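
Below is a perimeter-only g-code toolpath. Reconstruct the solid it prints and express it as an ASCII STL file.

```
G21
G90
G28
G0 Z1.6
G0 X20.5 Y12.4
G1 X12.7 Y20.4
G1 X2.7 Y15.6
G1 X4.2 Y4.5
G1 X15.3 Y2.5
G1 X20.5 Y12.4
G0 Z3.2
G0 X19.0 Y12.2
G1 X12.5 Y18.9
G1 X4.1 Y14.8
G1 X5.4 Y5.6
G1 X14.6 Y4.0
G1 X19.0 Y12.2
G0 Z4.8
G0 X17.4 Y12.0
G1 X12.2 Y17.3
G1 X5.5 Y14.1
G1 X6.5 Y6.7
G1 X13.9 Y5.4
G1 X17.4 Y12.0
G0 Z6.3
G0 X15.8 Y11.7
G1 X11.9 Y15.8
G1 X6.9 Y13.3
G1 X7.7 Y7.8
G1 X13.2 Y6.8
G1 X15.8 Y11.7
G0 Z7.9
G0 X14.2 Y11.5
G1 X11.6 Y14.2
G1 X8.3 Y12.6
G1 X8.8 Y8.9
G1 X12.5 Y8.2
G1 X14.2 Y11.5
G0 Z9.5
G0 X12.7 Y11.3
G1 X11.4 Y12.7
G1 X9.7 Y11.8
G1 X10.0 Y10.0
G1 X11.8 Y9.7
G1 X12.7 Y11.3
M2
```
solid part
  facet normal 0.0000 0.0000 -1.0000
    outer loop
      vertex 1.3 16.3 0.0
      vertex 13.0 22.0 0.0
      vertex 22.1 12.6 0.0
    endloop
  endfacet
  facet normal 0.0000 0.0000 -1.0000
    outer loop
      vertex 3.1 3.4 0.0
      vertex 1.3 16.3 0.0
      vertex 22.1 12.6 0.0
    endloop
  endfacet
  facet normal 0.0000 0.0000 -1.0000
    outer loop
      vertex 16.0 1.1 0.0
      vertex 3.1 3.4 0.0
      vertex 22.1 12.6 0.0
    endloop
  endfacet
  facet normal 0.5594 0.5415 0.6275
    outer loop
      vertex 22.1 12.6 0.0
      vertex 13.0 22.0 0.0
      vertex 11.1 11.1 11.1
    endloop
  endfacet
  facet normal -0.3407 0.6993 0.6284
    outer loop
      vertex 13.0 22.0 0.0
      vertex 1.3 16.3 0.0
      vertex 11.1 11.1 11.1
    endloop
  endfacet
  facet normal -0.7697 -0.1074 0.6293
    outer loop
      vertex 1.3 16.3 0.0
      vertex 3.1 3.4 0.0
      vertex 11.1 11.1 11.1
    endloop
  endfacet
  facet normal -0.1364 -0.7652 0.6292
    outer loop
      vertex 3.1 3.4 0.0
      vertex 16.0 1.1 0.0
      vertex 11.1 11.1 11.1
    endloop
  endfacet
  facet normal 0.6858 -0.3637 0.6304
    outer loop
      vertex 16.0 1.1 0.0
      vertex 22.1 12.6 0.0
      vertex 11.1 11.1 11.1
    endloop
  endfacet
endsolid part

The G0 Z moves step by Δz≈1.6 mm. The G1 loops shrink linearly with z, so the solid tapers from its base footprint up to z≈11.1. Closing with a flat bottom cap and the tapered top and triangulating gives 8 facets — a regular 5-sided pyramid, base circumscribed radius ≈ 11.1 mm, apex at z ≈ 11.1 mm.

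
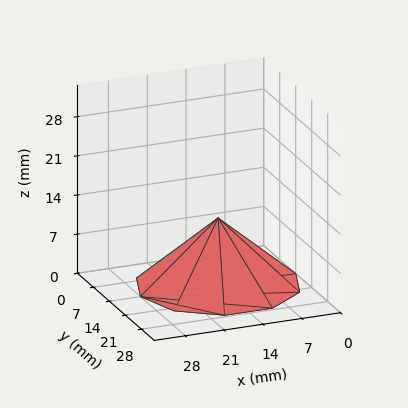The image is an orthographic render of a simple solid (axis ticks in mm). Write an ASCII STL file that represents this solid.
Reading the render: the shape is a regular 10-sided pyramid, base circumscribed radius ≈ 14 mm, apex at z ≈ 12 mm (dimensions read to the nearest mm from the axis ticks). For the STL, each face is triangulated and given an outward normal.

solid part
  facet normal 0.0000 0.0000 -1.0000
    outer loop
      vertex 18.326 27.315 0.000
      vertex 25.326 22.229 0.000
      vertex 28.000 14.000 0.000
    endloop
  endfacet
  facet normal 0.0000 0.0000 -1.0000
    outer loop
      vertex 9.674 27.315 0.000
      vertex 18.326 27.315 0.000
      vertex 28.000 14.000 0.000
    endloop
  endfacet
  facet normal 0.0000 0.0000 -1.0000
    outer loop
      vertex 2.674 22.229 0.000
      vertex 9.674 27.315 0.000
      vertex 28.000 14.000 0.000
    endloop
  endfacet
  facet normal 0.0000 0.0000 -1.0000
    outer loop
      vertex 0.000 14.000 0.000
      vertex 2.674 22.229 0.000
      vertex 28.000 14.000 0.000
    endloop
  endfacet
  facet normal 0.0000 0.0000 -1.0000
    outer loop
      vertex 2.674 5.771 0.000
      vertex 0.000 14.000 0.000
      vertex 28.000 14.000 0.000
    endloop
  endfacet
  facet normal 0.0000 0.0000 -1.0000
    outer loop
      vertex 9.674 0.685 0.000
      vertex 2.674 5.771 0.000
      vertex 28.000 14.000 0.000
    endloop
  endfacet
  facet normal 0.0000 0.0000 -1.0000
    outer loop
      vertex 18.326 0.685 0.000
      vertex 9.674 0.685 0.000
      vertex 28.000 14.000 0.000
    endloop
  endfacet
  facet normal 0.0000 0.0000 -1.0000
    outer loop
      vertex 25.326 5.771 0.000
      vertex 18.326 0.685 0.000
      vertex 28.000 14.000 0.000
    endloop
  endfacet
  facet normal 0.6367 0.2069 0.7428
    outer loop
      vertex 28.000 14.000 0.000
      vertex 25.326 22.229 0.000
      vertex 14.000 14.000 12.000
    endloop
  endfacet
  facet normal 0.3935 0.5416 0.7428
    outer loop
      vertex 25.326 22.229 0.000
      vertex 18.326 27.315 0.000
      vertex 14.000 14.000 12.000
    endloop
  endfacet
  facet normal 0.0000 0.6695 0.7428
    outer loop
      vertex 18.326 27.315 0.000
      vertex 9.674 27.315 0.000
      vertex 14.000 14.000 12.000
    endloop
  endfacet
  facet normal -0.3935 0.5416 0.7428
    outer loop
      vertex 9.674 27.315 0.000
      vertex 2.674 22.229 0.000
      vertex 14.000 14.000 12.000
    endloop
  endfacet
  facet normal -0.6367 0.2069 0.7428
    outer loop
      vertex 2.674 22.229 0.000
      vertex 0.000 14.000 0.000
      vertex 14.000 14.000 12.000
    endloop
  endfacet
  facet normal -0.6367 -0.2069 0.7428
    outer loop
      vertex 0.000 14.000 0.000
      vertex 2.674 5.771 0.000
      vertex 14.000 14.000 12.000
    endloop
  endfacet
  facet normal -0.3935 -0.5416 0.7428
    outer loop
      vertex 2.674 5.771 0.000
      vertex 9.674 0.685 0.000
      vertex 14.000 14.000 12.000
    endloop
  endfacet
  facet normal 0.0000 -0.6695 0.7428
    outer loop
      vertex 9.674 0.685 0.000
      vertex 18.326 0.685 0.000
      vertex 14.000 14.000 12.000
    endloop
  endfacet
  facet normal 0.3935 -0.5416 0.7428
    outer loop
      vertex 18.326 0.685 0.000
      vertex 25.326 5.771 0.000
      vertex 14.000 14.000 12.000
    endloop
  endfacet
  facet normal 0.6367 -0.2069 0.7428
    outer loop
      vertex 25.326 5.771 0.000
      vertex 28.000 14.000 0.000
      vertex 14.000 14.000 12.000
    endloop
  endfacet
endsolid part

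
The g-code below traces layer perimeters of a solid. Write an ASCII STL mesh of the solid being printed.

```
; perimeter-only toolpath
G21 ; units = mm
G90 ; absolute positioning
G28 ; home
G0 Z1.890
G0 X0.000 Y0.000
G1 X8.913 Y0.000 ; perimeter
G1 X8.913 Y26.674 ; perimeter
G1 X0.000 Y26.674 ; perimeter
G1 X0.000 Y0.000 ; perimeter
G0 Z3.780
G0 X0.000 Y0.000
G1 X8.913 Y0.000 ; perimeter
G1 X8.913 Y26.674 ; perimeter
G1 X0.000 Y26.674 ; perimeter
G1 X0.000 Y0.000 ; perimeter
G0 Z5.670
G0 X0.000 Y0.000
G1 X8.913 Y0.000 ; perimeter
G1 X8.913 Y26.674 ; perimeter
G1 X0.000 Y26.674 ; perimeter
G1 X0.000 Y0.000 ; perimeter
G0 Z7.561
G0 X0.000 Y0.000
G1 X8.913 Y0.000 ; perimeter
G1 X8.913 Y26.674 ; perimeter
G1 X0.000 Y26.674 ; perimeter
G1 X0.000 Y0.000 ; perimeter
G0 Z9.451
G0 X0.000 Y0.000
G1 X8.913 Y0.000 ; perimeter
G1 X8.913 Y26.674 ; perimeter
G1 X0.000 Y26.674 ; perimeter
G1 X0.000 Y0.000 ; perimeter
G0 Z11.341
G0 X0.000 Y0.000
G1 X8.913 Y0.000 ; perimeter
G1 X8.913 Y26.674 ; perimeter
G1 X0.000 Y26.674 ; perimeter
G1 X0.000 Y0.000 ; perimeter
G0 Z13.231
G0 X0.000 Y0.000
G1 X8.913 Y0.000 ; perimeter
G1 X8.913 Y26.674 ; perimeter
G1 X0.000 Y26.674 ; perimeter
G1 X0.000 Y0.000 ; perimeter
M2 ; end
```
solid part
  facet normal 0.0000 0.0000 -1.0000
    outer loop
      vertex 8.913 26.674 0.000
      vertex 8.913 0.000 0.000
      vertex 0.000 0.000 0.000
    endloop
  endfacet
  facet normal 0.0000 0.0000 -1.0000
    outer loop
      vertex 0.000 26.674 0.000
      vertex 8.913 26.674 0.000
      vertex 0.000 0.000 0.000
    endloop
  endfacet
  facet normal 0.0000 0.0000 1.0000
    outer loop
      vertex 0.000 0.000 13.231
      vertex 8.913 0.000 13.231
      vertex 8.913 26.674 13.231
    endloop
  endfacet
  facet normal 0.0000 0.0000 1.0000
    outer loop
      vertex 0.000 0.000 13.231
      vertex 8.913 26.674 13.231
      vertex 0.000 26.674 13.231
    endloop
  endfacet
  facet normal 0.0000 -1.0000 0.0000
    outer loop
      vertex 0.000 0.000 0.000
      vertex 8.913 0.000 0.000
      vertex 8.913 0.000 13.231
    endloop
  endfacet
  facet normal 0.0000 -1.0000 0.0000
    outer loop
      vertex 0.000 0.000 0.000
      vertex 8.913 0.000 13.231
      vertex 0.000 0.000 13.231
    endloop
  endfacet
  facet normal 0.0000 1.0000 0.0000
    outer loop
      vertex 8.913 26.674 13.231
      vertex 8.913 26.674 0.000
      vertex 0.000 26.674 0.000
    endloop
  endfacet
  facet normal 0.0000 1.0000 0.0000
    outer loop
      vertex 0.000 26.674 13.231
      vertex 8.913 26.674 13.231
      vertex 0.000 26.674 0.000
    endloop
  endfacet
  facet normal -1.0000 0.0000 0.0000
    outer loop
      vertex 0.000 26.674 13.231
      vertex 0.000 26.674 0.000
      vertex 0.000 0.000 0.000
    endloop
  endfacet
  facet normal -1.0000 0.0000 0.0000
    outer loop
      vertex 0.000 0.000 13.231
      vertex 0.000 26.674 13.231
      vertex 0.000 0.000 0.000
    endloop
  endfacet
  facet normal 1.0000 0.0000 0.0000
    outer loop
      vertex 8.913 0.000 0.000
      vertex 8.913 26.674 0.000
      vertex 8.913 26.674 13.231
    endloop
  endfacet
  facet normal 1.0000 0.0000 0.0000
    outer loop
      vertex 8.913 0.000 0.000
      vertex 8.913 26.674 13.231
      vertex 8.913 0.000 13.231
    endloop
  endfacet
endsolid part

The G0 Z moves step by Δz≈1.890 mm. Every layer's G1 loop is the same polygon, so the solid is a straight extrusion of it from z=0 to z≈13.2. Closing with flat bottom and top caps and triangulating gives 12 facets — a rectangular box, roughly 8.91 × 26.7 mm footprint and 13.2 mm tall.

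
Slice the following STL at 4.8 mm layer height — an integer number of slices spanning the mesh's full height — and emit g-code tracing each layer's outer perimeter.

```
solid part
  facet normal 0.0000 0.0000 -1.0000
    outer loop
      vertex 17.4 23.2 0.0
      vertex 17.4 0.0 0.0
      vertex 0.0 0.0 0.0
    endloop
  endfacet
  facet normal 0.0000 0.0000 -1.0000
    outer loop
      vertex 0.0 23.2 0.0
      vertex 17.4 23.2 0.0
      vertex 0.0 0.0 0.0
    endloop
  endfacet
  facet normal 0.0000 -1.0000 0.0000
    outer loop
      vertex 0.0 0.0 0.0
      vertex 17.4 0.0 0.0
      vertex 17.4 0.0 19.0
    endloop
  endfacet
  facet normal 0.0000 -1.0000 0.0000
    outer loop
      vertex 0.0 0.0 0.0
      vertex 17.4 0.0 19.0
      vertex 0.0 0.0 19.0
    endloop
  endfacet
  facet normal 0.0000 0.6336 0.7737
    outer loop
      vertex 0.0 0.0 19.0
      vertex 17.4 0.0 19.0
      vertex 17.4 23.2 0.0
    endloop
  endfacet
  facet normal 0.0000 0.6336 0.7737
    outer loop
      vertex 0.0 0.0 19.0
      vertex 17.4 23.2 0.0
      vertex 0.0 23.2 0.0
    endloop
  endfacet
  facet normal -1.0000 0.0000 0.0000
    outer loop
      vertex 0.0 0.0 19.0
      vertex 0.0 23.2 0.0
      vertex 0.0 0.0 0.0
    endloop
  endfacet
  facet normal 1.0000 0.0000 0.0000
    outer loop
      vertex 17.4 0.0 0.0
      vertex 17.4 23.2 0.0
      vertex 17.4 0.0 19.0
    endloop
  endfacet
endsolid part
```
; perimeter-only toolpath
G21 ; units = mm
G90 ; absolute positioning
G28 ; home
; layer 1
G0 Z4.8
G0 X0.0 Y0.0
G1 X17.4 Y0.0
G1 X17.4 Y17.4
G1 X0.0 Y17.4
G1 X0.0 Y0.0
; layer 2
G0 Z9.5
G0 X0.0 Y0.0
G1 X17.4 Y0.0
G1 X17.4 Y11.6
G1 X0.0 Y11.6
G1 X0.0 Y0.0
; layer 3
G0 Z14.2
G0 X0.0 Y0.0
G1 X17.4 Y0.0
G1 X17.4 Y5.8
G1 X0.0 Y5.8
G1 X0.0 Y0.0
M2 ; end

The solid is a wedge (ramp): 17.4 × 23.2 mm base, rising to 19 mm along the y=0 edge and sloping linearly to z=0 at y=23.2. Slicing at Δz = 4.8 mm — 4 equal slices spanning the solid's height, so layer i sits at z = i·h/4 — gives 3 non-empty perimeters. Each is a 4-segment closed polygon; G0 lifts to the layer z and rapids to the start vertex, then G1 traces the edges. The cross-section shrinks linearly with z (the slice at the apex is degenerate and omitted).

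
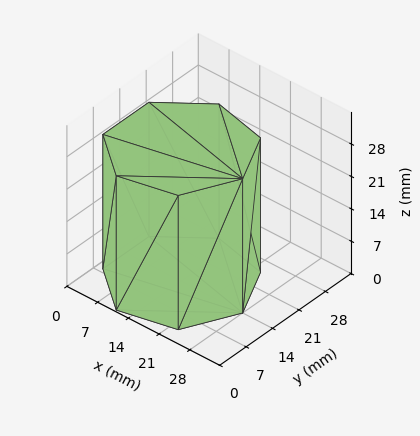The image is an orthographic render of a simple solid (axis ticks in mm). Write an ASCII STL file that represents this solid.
Reading the render: the shape is a regular 7-sided prism (a cylinder approximated with 7 flat sides), circumscribed radius ≈ 14 mm, height ≈ 29 mm (dimensions read to the nearest mm from the axis ticks). For the STL, each face is triangulated and given an outward normal.

solid part
  facet normal 0.0000 0.0000 -1.0000
    outer loop
      vertex 10.9 27.6 0.0
      vertex 22.7 24.9 0.0
      vertex 28.0 14.0 0.0
    endloop
  endfacet
  facet normal 0.0000 0.0000 -1.0000
    outer loop
      vertex 1.4 20.1 0.0
      vertex 10.9 27.6 0.0
      vertex 28.0 14.0 0.0
    endloop
  endfacet
  facet normal 0.0000 0.0000 -1.0000
    outer loop
      vertex 1.4 7.9 0.0
      vertex 1.4 20.1 0.0
      vertex 28.0 14.0 0.0
    endloop
  endfacet
  facet normal 0.0000 0.0000 -1.0000
    outer loop
      vertex 10.9 0.4 0.0
      vertex 1.4 7.9 0.0
      vertex 28.0 14.0 0.0
    endloop
  endfacet
  facet normal 0.0000 0.0000 -1.0000
    outer loop
      vertex 22.7 3.1 0.0
      vertex 10.9 0.4 0.0
      vertex 28.0 14.0 0.0
    endloop
  endfacet
  facet normal 0.0000 0.0000 1.0000
    outer loop
      vertex 28.0 14.0 29.0
      vertex 22.7 24.9 29.0
      vertex 10.9 27.6 29.0
    endloop
  endfacet
  facet normal 0.0000 0.0000 1.0000
    outer loop
      vertex 28.0 14.0 29.0
      vertex 10.9 27.6 29.0
      vertex 1.4 20.1 29.0
    endloop
  endfacet
  facet normal 0.0000 0.0000 1.0000
    outer loop
      vertex 28.0 14.0 29.0
      vertex 1.4 20.1 29.0
      vertex 1.4 7.9 29.0
    endloop
  endfacet
  facet normal 0.0000 0.0000 1.0000
    outer loop
      vertex 28.0 14.0 29.0
      vertex 1.4 7.9 29.0
      vertex 10.9 0.4 29.0
    endloop
  endfacet
  facet normal 0.0000 0.0000 1.0000
    outer loop
      vertex 28.0 14.0 29.0
      vertex 10.9 0.4 29.0
      vertex 22.7 3.1 29.0
    endloop
  endfacet
  facet normal 0.8993 0.4373 0.0000
    outer loop
      vertex 28.0 14.0 0.0
      vertex 22.7 24.9 0.0
      vertex 22.7 24.9 29.0
    endloop
  endfacet
  facet normal 0.8993 0.4373 0.0000
    outer loop
      vertex 28.0 14.0 0.0
      vertex 22.7 24.9 29.0
      vertex 28.0 14.0 29.0
    endloop
  endfacet
  facet normal 0.2230 0.9748 0.0000
    outer loop
      vertex 22.7 24.9 0.0
      vertex 10.9 27.6 0.0
      vertex 10.9 27.6 29.0
    endloop
  endfacet
  facet normal 0.2230 0.9748 0.0000
    outer loop
      vertex 22.7 24.9 0.0
      vertex 10.9 27.6 29.0
      vertex 22.7 24.9 29.0
    endloop
  endfacet
  facet normal -0.6196 0.7849 0.0000
    outer loop
      vertex 10.9 27.6 0.0
      vertex 1.4 20.1 0.0
      vertex 1.4 20.1 29.0
    endloop
  endfacet
  facet normal -0.6196 0.7849 0.0000
    outer loop
      vertex 10.9 27.6 0.0
      vertex 1.4 20.1 29.0
      vertex 10.9 27.6 29.0
    endloop
  endfacet
  facet normal -1.0000 0.0000 0.0000
    outer loop
      vertex 1.4 20.1 0.0
      vertex 1.4 7.9 0.0
      vertex 1.4 7.9 29.0
    endloop
  endfacet
  facet normal -1.0000 0.0000 0.0000
    outer loop
      vertex 1.4 20.1 0.0
      vertex 1.4 7.9 29.0
      vertex 1.4 20.1 29.0
    endloop
  endfacet
  facet normal -0.6196 -0.7849 0.0000
    outer loop
      vertex 1.4 7.9 0.0
      vertex 10.9 0.4 0.0
      vertex 10.9 0.4 29.0
    endloop
  endfacet
  facet normal -0.6196 -0.7849 0.0000
    outer loop
      vertex 1.4 7.9 0.0
      vertex 10.9 0.4 29.0
      vertex 1.4 7.9 29.0
    endloop
  endfacet
  facet normal 0.2230 -0.9748 0.0000
    outer loop
      vertex 10.9 0.4 0.0
      vertex 22.7 3.1 0.0
      vertex 22.7 3.1 29.0
    endloop
  endfacet
  facet normal 0.2230 -0.9748 0.0000
    outer loop
      vertex 10.9 0.4 0.0
      vertex 22.7 3.1 29.0
      vertex 10.9 0.4 29.0
    endloop
  endfacet
  facet normal 0.8993 -0.4373 0.0000
    outer loop
      vertex 22.7 3.1 0.0
      vertex 28.0 14.0 0.0
      vertex 28.0 14.0 29.0
    endloop
  endfacet
  facet normal 0.8993 -0.4373 0.0000
    outer loop
      vertex 22.7 3.1 0.0
      vertex 28.0 14.0 29.0
      vertex 22.7 3.1 29.0
    endloop
  endfacet
endsolid part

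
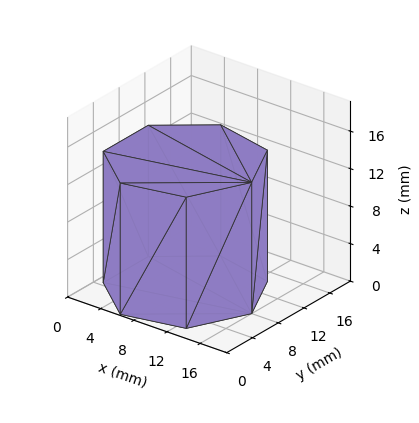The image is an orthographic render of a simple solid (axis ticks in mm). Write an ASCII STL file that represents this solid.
Reading the render: the shape is a regular 7-sided prism (a cylinder approximated with 7 flat sides), circumscribed radius ≈ 8 mm, height ≈ 14 mm (dimensions read to the nearest mm from the axis ticks). For the STL, each face is triangulated and given an outward normal.

solid part
  facet normal 0.0000 0.0000 -1.0000
    outer loop
      vertex 6.2 15.8 0.0
      vertex 13.0 14.3 0.0
      vertex 16.0 8.0 0.0
    endloop
  endfacet
  facet normal 0.0000 0.0000 -1.0000
    outer loop
      vertex 0.8 11.5 0.0
      vertex 6.2 15.8 0.0
      vertex 16.0 8.0 0.0
    endloop
  endfacet
  facet normal 0.0000 0.0000 -1.0000
    outer loop
      vertex 0.8 4.5 0.0
      vertex 0.8 11.5 0.0
      vertex 16.0 8.0 0.0
    endloop
  endfacet
  facet normal 0.0000 0.0000 -1.0000
    outer loop
      vertex 6.2 0.2 0.0
      vertex 0.8 4.5 0.0
      vertex 16.0 8.0 0.0
    endloop
  endfacet
  facet normal 0.0000 0.0000 -1.0000
    outer loop
      vertex 13.0 1.7 0.0
      vertex 6.2 0.2 0.0
      vertex 16.0 8.0 0.0
    endloop
  endfacet
  facet normal 0.0000 0.0000 1.0000
    outer loop
      vertex 16.0 8.0 14.0
      vertex 13.0 14.3 14.0
      vertex 6.2 15.8 14.0
    endloop
  endfacet
  facet normal 0.0000 0.0000 1.0000
    outer loop
      vertex 16.0 8.0 14.0
      vertex 6.2 15.8 14.0
      vertex 0.8 11.5 14.0
    endloop
  endfacet
  facet normal 0.0000 0.0000 1.0000
    outer loop
      vertex 16.0 8.0 14.0
      vertex 0.8 11.5 14.0
      vertex 0.8 4.5 14.0
    endloop
  endfacet
  facet normal 0.0000 0.0000 1.0000
    outer loop
      vertex 16.0 8.0 14.0
      vertex 0.8 4.5 14.0
      vertex 6.2 0.2 14.0
    endloop
  endfacet
  facet normal 0.0000 0.0000 1.0000
    outer loop
      vertex 16.0 8.0 14.0
      vertex 6.2 0.2 14.0
      vertex 13.0 1.7 14.0
    endloop
  endfacet
  facet normal 0.9029 0.4299 0.0000
    outer loop
      vertex 16.0 8.0 0.0
      vertex 13.0 14.3 0.0
      vertex 13.0 14.3 14.0
    endloop
  endfacet
  facet normal 0.9029 0.4299 0.0000
    outer loop
      vertex 16.0 8.0 0.0
      vertex 13.0 14.3 14.0
      vertex 16.0 8.0 14.0
    endloop
  endfacet
  facet normal 0.2154 0.9765 0.0000
    outer loop
      vertex 13.0 14.3 0.0
      vertex 6.2 15.8 0.0
      vertex 6.2 15.8 14.0
    endloop
  endfacet
  facet normal 0.2154 0.9765 0.0000
    outer loop
      vertex 13.0 14.3 0.0
      vertex 6.2 15.8 14.0
      vertex 13.0 14.3 14.0
    endloop
  endfacet
  facet normal -0.6229 0.7823 0.0000
    outer loop
      vertex 6.2 15.8 0.0
      vertex 0.8 11.5 0.0
      vertex 0.8 11.5 14.0
    endloop
  endfacet
  facet normal -0.6229 0.7823 0.0000
    outer loop
      vertex 6.2 15.8 0.0
      vertex 0.8 11.5 14.0
      vertex 6.2 15.8 14.0
    endloop
  endfacet
  facet normal -1.0000 0.0000 0.0000
    outer loop
      vertex 0.8 11.5 0.0
      vertex 0.8 4.5 0.0
      vertex 0.8 4.5 14.0
    endloop
  endfacet
  facet normal -1.0000 0.0000 0.0000
    outer loop
      vertex 0.8 11.5 0.0
      vertex 0.8 4.5 14.0
      vertex 0.8 11.5 14.0
    endloop
  endfacet
  facet normal -0.6229 -0.7823 0.0000
    outer loop
      vertex 0.8 4.5 0.0
      vertex 6.2 0.2 0.0
      vertex 6.2 0.2 14.0
    endloop
  endfacet
  facet normal -0.6229 -0.7823 0.0000
    outer loop
      vertex 0.8 4.5 0.0
      vertex 6.2 0.2 14.0
      vertex 0.8 4.5 14.0
    endloop
  endfacet
  facet normal 0.2154 -0.9765 0.0000
    outer loop
      vertex 6.2 0.2 0.0
      vertex 13.0 1.7 0.0
      vertex 13.0 1.7 14.0
    endloop
  endfacet
  facet normal 0.2154 -0.9765 0.0000
    outer loop
      vertex 6.2 0.2 0.0
      vertex 13.0 1.7 14.0
      vertex 6.2 0.2 14.0
    endloop
  endfacet
  facet normal 0.9029 -0.4299 0.0000
    outer loop
      vertex 13.0 1.7 0.0
      vertex 16.0 8.0 0.0
      vertex 16.0 8.0 14.0
    endloop
  endfacet
  facet normal 0.9029 -0.4299 0.0000
    outer loop
      vertex 13.0 1.7 0.0
      vertex 16.0 8.0 14.0
      vertex 13.0 1.7 14.0
    endloop
  endfacet
endsolid part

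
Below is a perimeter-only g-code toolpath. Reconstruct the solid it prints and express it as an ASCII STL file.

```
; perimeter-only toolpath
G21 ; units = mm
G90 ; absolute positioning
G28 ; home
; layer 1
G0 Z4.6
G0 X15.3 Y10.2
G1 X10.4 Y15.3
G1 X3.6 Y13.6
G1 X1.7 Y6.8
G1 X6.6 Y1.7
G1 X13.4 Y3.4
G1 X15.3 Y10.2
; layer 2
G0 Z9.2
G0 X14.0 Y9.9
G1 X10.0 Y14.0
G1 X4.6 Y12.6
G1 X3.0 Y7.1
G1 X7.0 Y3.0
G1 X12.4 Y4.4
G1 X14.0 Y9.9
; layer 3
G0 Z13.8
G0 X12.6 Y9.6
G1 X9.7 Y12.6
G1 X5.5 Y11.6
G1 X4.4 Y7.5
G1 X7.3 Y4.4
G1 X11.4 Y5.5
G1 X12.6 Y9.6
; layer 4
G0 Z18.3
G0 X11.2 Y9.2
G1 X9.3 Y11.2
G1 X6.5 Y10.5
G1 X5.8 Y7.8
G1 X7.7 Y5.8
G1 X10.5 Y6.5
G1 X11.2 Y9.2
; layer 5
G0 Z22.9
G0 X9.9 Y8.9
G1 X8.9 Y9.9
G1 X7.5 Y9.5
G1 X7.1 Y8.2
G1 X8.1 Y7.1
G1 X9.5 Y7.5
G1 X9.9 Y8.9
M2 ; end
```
solid part
  facet normal 0.0000 0.0000 -1.0000
    outer loop
      vertex 2.6 14.6 0.0
      vertex 10.8 16.7 0.0
      vertex 16.7 10.6 0.0
    endloop
  endfacet
  facet normal 0.0000 0.0000 -1.0000
    outer loop
      vertex 0.3 6.4 0.0
      vertex 2.6 14.6 0.0
      vertex 16.7 10.6 0.0
    endloop
  endfacet
  facet normal 0.0000 0.0000 -1.0000
    outer loop
      vertex 6.2 0.3 0.0
      vertex 0.3 6.4 0.0
      vertex 16.7 10.6 0.0
    endloop
  endfacet
  facet normal 0.0000 0.0000 -1.0000
    outer loop
      vertex 14.4 2.4 0.0
      vertex 6.2 0.3 0.0
      vertex 16.7 10.6 0.0
    endloop
  endfacet
  facet normal 0.6944 0.6716 0.2583
    outer loop
      vertex 16.7 10.6 0.0
      vertex 10.8 16.7 0.0
      vertex 8.5 8.5 27.5
    endloop
  endfacet
  facet normal -0.2396 0.9357 0.2590
    outer loop
      vertex 10.8 16.7 0.0
      vertex 2.6 14.6 0.0
      vertex 8.5 8.5 27.5
    endloop
  endfacet
  facet normal -0.9304 0.2610 0.2575
    outer loop
      vertex 2.6 14.6 0.0
      vertex 0.3 6.4 0.0
      vertex 8.5 8.5 27.5
    endloop
  endfacet
  facet normal -0.6944 -0.6716 0.2583
    outer loop
      vertex 0.3 6.4 0.0
      vertex 6.2 0.3 0.0
      vertex 8.5 8.5 27.5
    endloop
  endfacet
  facet normal 0.2396 -0.9357 0.2590
    outer loop
      vertex 6.2 0.3 0.0
      vertex 14.4 2.4 0.0
      vertex 8.5 8.5 27.5
    endloop
  endfacet
  facet normal 0.9304 -0.2610 0.2575
    outer loop
      vertex 14.4 2.4 0.0
      vertex 16.7 10.6 0.0
      vertex 8.5 8.5 27.5
    endloop
  endfacet
endsolid part

The G0 Z moves step by Δz≈4.6 mm. The G1 loops shrink linearly with z, so the solid tapers from its base footprint up to z≈27.5. Closing with a flat bottom cap and the tapered top and triangulating gives 10 facets — a regular 6-sided pyramid, base circumscribed radius ≈ 8.5 mm, apex at z ≈ 27.5 mm.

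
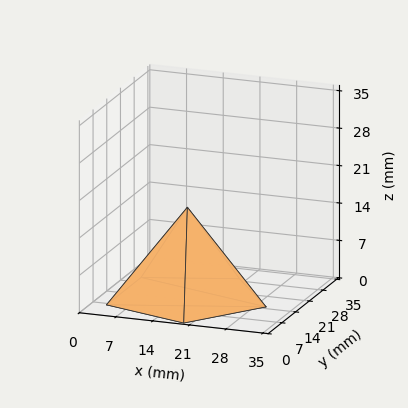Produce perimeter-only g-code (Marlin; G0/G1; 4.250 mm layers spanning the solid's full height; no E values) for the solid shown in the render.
Reading the render: the shape is a regular 5-sided pyramid, base circumscribed radius ≈ 15 mm, apex at z ≈ 17 mm (dimensions read to the nearest mm from the axis ticks). For the g-code, the solid's height is divided into equal slices at the stated Δz and each level perimeter traced with G1 moves after a G0 lift.

; perimeter-only toolpath
G21 ; units = mm
G90 ; absolute positioning
G28 ; home
; layer 1
G0 Z4.250
G0 X26.250 Y15.000
G1 X18.476 Y25.700
G1 X5.899 Y21.613
G1 X5.899 Y8.387
G1 X18.476 Y4.300
G1 X26.250 Y15.000
; layer 2
G0 Z8.500
G0 X22.500 Y15.000
G1 X17.318 Y22.133
G1 X8.933 Y19.409
G1 X8.933 Y10.591
G1 X17.318 Y7.867
G1 X22.500 Y15.000
; layer 3
G0 Z12.750
G0 X18.750 Y15.000
G1 X16.159 Y18.566
G1 X11.966 Y17.204
G1 X11.966 Y12.796
G1 X16.159 Y11.434
G1 X18.750 Y15.000
M2 ; end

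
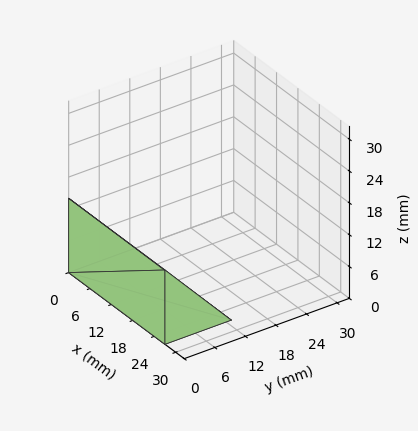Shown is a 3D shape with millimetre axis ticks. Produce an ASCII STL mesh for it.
Reading the render: the shape is a wedge (ramp): 27 × 13 mm base, rising to 14 mm along the y=0 edge and sloping linearly to z=0 at y=13 (dimensions read to the nearest mm from the axis ticks). For the STL, each face is triangulated and given an outward normal.

solid part
  facet normal 0.0000 0.0000 -1.0000
    outer loop
      vertex 27.0 13.0 0.0
      vertex 27.0 0.0 0.0
      vertex 0.0 0.0 0.0
    endloop
  endfacet
  facet normal 0.0000 0.0000 -1.0000
    outer loop
      vertex 0.0 13.0 0.0
      vertex 27.0 13.0 0.0
      vertex 0.0 0.0 0.0
    endloop
  endfacet
  facet normal 0.0000 -1.0000 0.0000
    outer loop
      vertex 0.0 0.0 0.0
      vertex 27.0 0.0 0.0
      vertex 27.0 0.0 14.0
    endloop
  endfacet
  facet normal 0.0000 -1.0000 0.0000
    outer loop
      vertex 0.0 0.0 0.0
      vertex 27.0 0.0 14.0
      vertex 0.0 0.0 14.0
    endloop
  endfacet
  facet normal 0.0000 0.7328 0.6805
    outer loop
      vertex 0.0 0.0 14.0
      vertex 27.0 0.0 14.0
      vertex 27.0 13.0 0.0
    endloop
  endfacet
  facet normal 0.0000 0.7328 0.6805
    outer loop
      vertex 0.0 0.0 14.0
      vertex 27.0 13.0 0.0
      vertex 0.0 13.0 0.0
    endloop
  endfacet
  facet normal -1.0000 0.0000 0.0000
    outer loop
      vertex 0.0 0.0 14.0
      vertex 0.0 13.0 0.0
      vertex 0.0 0.0 0.0
    endloop
  endfacet
  facet normal 1.0000 0.0000 0.0000
    outer loop
      vertex 27.0 0.0 0.0
      vertex 27.0 13.0 0.0
      vertex 27.0 0.0 14.0
    endloop
  endfacet
endsolid part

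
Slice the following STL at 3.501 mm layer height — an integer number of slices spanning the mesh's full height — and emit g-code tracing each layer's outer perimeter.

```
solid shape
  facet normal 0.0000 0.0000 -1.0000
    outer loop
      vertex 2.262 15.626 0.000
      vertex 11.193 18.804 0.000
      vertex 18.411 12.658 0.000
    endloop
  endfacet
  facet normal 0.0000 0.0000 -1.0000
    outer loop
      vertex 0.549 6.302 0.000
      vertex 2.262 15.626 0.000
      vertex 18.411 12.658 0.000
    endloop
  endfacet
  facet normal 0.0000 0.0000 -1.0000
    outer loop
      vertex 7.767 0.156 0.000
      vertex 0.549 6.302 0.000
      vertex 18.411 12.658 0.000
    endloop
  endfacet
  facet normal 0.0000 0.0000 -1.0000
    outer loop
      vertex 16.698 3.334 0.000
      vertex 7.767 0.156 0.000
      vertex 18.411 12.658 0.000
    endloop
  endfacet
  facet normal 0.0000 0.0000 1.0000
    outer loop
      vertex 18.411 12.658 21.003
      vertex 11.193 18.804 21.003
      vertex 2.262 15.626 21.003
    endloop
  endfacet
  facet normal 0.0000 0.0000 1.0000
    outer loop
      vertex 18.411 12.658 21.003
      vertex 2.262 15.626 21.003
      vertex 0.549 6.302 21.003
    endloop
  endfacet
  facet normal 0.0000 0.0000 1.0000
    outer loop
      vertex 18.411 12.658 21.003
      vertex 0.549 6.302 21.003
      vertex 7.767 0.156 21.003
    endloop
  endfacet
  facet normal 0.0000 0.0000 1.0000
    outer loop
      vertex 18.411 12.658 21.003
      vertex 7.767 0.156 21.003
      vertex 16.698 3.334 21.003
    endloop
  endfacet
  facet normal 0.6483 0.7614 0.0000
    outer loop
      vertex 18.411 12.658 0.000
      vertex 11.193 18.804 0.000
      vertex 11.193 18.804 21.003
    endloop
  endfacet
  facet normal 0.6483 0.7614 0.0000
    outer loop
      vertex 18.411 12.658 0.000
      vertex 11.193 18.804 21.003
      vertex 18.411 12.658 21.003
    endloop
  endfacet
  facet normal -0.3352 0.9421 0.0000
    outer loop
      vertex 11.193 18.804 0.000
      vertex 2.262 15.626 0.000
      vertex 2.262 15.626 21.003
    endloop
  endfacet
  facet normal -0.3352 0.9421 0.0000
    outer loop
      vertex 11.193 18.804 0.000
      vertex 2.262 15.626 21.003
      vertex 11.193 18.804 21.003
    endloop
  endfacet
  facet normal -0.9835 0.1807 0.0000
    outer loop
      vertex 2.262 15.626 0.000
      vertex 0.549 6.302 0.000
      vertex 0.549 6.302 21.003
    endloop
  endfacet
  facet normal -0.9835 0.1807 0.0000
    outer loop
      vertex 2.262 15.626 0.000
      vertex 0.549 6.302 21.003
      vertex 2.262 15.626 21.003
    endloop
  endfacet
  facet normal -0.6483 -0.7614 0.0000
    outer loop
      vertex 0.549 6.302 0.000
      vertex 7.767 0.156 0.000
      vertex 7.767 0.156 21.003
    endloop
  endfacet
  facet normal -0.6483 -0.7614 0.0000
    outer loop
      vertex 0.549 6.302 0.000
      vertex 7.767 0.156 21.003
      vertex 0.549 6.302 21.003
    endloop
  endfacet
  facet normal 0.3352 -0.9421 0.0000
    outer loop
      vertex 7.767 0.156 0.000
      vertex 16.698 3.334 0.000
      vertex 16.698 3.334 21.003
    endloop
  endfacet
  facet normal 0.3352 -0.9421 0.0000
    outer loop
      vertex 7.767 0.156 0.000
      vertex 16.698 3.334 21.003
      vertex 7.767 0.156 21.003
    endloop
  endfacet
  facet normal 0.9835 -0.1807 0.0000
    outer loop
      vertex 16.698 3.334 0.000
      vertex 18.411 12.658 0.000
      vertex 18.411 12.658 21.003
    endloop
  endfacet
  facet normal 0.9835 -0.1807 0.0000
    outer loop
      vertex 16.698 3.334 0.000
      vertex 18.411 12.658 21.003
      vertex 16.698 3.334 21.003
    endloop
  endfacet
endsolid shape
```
; perimeter-only toolpath
G21 ; units = mm
G90 ; absolute positioning
G28 ; home
; layer 1
G0 Z3.501
G0 X18.411 Y12.658
G1 X11.193 Y18.804
G1 X2.262 Y15.626
G1 X0.549 Y6.302
G1 X7.767 Y0.156
G1 X16.698 Y3.334
G1 X18.411 Y12.658
; layer 2
G0 Z7.001
G0 X18.411 Y12.658
G1 X11.193 Y18.804
G1 X2.262 Y15.626
G1 X0.549 Y6.302
G1 X7.767 Y0.156
G1 X16.698 Y3.334
G1 X18.411 Y12.658
; layer 3
G0 Z10.502
G0 X18.411 Y12.658
G1 X11.193 Y18.804
G1 X2.262 Y15.626
G1 X0.549 Y6.302
G1 X7.767 Y0.156
G1 X16.698 Y3.334
G1 X18.411 Y12.658
; layer 4
G0 Z14.002
G0 X18.411 Y12.658
G1 X11.193 Y18.804
G1 X2.262 Y15.626
G1 X0.549 Y6.302
G1 X7.767 Y0.156
G1 X16.698 Y3.334
G1 X18.411 Y12.658
; layer 5
G0 Z17.503
G0 X18.411 Y12.658
G1 X11.193 Y18.804
G1 X2.262 Y15.626
G1 X0.549 Y6.302
G1 X7.767 Y0.156
G1 X16.698 Y3.334
G1 X18.411 Y12.658
; layer 6
G0 Z21.003
G0 X18.411 Y12.658
G1 X11.193 Y18.804
G1 X2.262 Y15.626
G1 X0.549 Y6.302
G1 X7.767 Y0.156
G1 X16.698 Y3.334
G1 X18.411 Y12.658
M2 ; end

The solid is a regular 6-sided prism (a cylinder approximated with 6 flat sides), circumscribed radius ≈ 9.48 mm, height ≈ 21 mm. Slicing at Δz = 3.501 mm — 6 equal slices spanning the solid's height, so layer i sits at z = i·h/6 — gives 6 non-empty perimeters. Each is a 6-segment closed polygon; G0 lifts to the layer z and rapids to the start vertex, then G1 traces the edges.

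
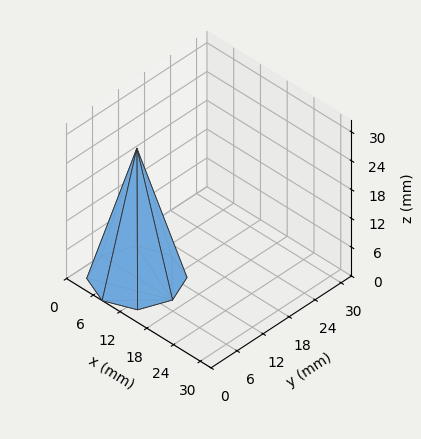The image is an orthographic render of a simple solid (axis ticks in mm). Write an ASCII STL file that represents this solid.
Reading the render: the shape is a regular 8-sided pyramid, base circumscribed radius ≈ 8 mm, apex at z ≈ 27 mm (dimensions read to the nearest mm from the axis ticks). For the STL, each face is triangulated and given an outward normal.

solid part
  facet normal 0.0000 0.0000 -1.0000
    outer loop
      vertex 8.0 16.0 0.0
      vertex 13.7 13.7 0.0
      vertex 16.0 8.0 0.0
    endloop
  endfacet
  facet normal 0.0000 0.0000 -1.0000
    outer loop
      vertex 2.3 13.7 0.0
      vertex 8.0 16.0 0.0
      vertex 16.0 8.0 0.0
    endloop
  endfacet
  facet normal 0.0000 0.0000 -1.0000
    outer loop
      vertex 0.0 8.0 0.0
      vertex 2.3 13.7 0.0
      vertex 16.0 8.0 0.0
    endloop
  endfacet
  facet normal 0.0000 0.0000 -1.0000
    outer loop
      vertex 2.3 2.3 0.0
      vertex 0.0 8.0 0.0
      vertex 16.0 8.0 0.0
    endloop
  endfacet
  facet normal 0.0000 0.0000 -1.0000
    outer loop
      vertex 8.0 0.0 0.0
      vertex 2.3 2.3 0.0
      vertex 16.0 8.0 0.0
    endloop
  endfacet
  facet normal 0.0000 0.0000 -1.0000
    outer loop
      vertex 13.7 2.3 0.0
      vertex 8.0 0.0 0.0
      vertex 16.0 8.0 0.0
    endloop
  endfacet
  facet normal 0.8942 0.3608 0.2650
    outer loop
      vertex 16.0 8.0 0.0
      vertex 13.7 13.7 0.0
      vertex 8.0 8.0 27.0
    endloop
  endfacet
  facet normal 0.3608 0.8942 0.2650
    outer loop
      vertex 13.7 13.7 0.0
      vertex 8.0 16.0 0.0
      vertex 8.0 8.0 27.0
    endloop
  endfacet
  facet normal -0.3608 0.8942 0.2650
    outer loop
      vertex 8.0 16.0 0.0
      vertex 2.3 13.7 0.0
      vertex 8.0 8.0 27.0
    endloop
  endfacet
  facet normal -0.8942 0.3608 0.2650
    outer loop
      vertex 2.3 13.7 0.0
      vertex 0.0 8.0 0.0
      vertex 8.0 8.0 27.0
    endloop
  endfacet
  facet normal -0.8942 -0.3608 0.2650
    outer loop
      vertex 0.0 8.0 0.0
      vertex 2.3 2.3 0.0
      vertex 8.0 8.0 27.0
    endloop
  endfacet
  facet normal -0.3608 -0.8942 0.2650
    outer loop
      vertex 2.3 2.3 0.0
      vertex 8.0 0.0 0.0
      vertex 8.0 8.0 27.0
    endloop
  endfacet
  facet normal 0.3608 -0.8942 0.2650
    outer loop
      vertex 8.0 0.0 0.0
      vertex 13.7 2.3 0.0
      vertex 8.0 8.0 27.0
    endloop
  endfacet
  facet normal 0.8942 -0.3608 0.2650
    outer loop
      vertex 13.7 2.3 0.0
      vertex 16.0 8.0 0.0
      vertex 8.0 8.0 27.0
    endloop
  endfacet
endsolid part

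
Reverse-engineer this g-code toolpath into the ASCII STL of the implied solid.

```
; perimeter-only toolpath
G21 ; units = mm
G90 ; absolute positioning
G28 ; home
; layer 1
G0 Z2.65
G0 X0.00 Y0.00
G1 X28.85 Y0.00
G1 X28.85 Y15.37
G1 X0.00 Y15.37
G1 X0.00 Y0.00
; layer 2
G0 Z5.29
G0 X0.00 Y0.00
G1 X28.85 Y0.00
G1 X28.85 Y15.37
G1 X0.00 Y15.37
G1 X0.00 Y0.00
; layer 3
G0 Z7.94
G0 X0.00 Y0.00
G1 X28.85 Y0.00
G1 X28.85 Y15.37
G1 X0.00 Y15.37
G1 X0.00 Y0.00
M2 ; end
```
solid part
  facet normal 0.0000 0.0000 -1.0000
    outer loop
      vertex 28.85 15.37 0.00
      vertex 28.85 0.00 0.00
      vertex 0.00 0.00 0.00
    endloop
  endfacet
  facet normal 0.0000 0.0000 -1.0000
    outer loop
      vertex 0.00 15.37 0.00
      vertex 28.85 15.37 0.00
      vertex 0.00 0.00 0.00
    endloop
  endfacet
  facet normal 0.0000 0.0000 1.0000
    outer loop
      vertex 0.00 0.00 7.94
      vertex 28.85 0.00 7.94
      vertex 28.85 15.37 7.94
    endloop
  endfacet
  facet normal 0.0000 0.0000 1.0000
    outer loop
      vertex 0.00 0.00 7.94
      vertex 28.85 15.37 7.94
      vertex 0.00 15.37 7.94
    endloop
  endfacet
  facet normal 0.0000 -1.0000 0.0000
    outer loop
      vertex 0.00 0.00 0.00
      vertex 28.85 0.00 0.00
      vertex 28.85 0.00 7.94
    endloop
  endfacet
  facet normal 0.0000 -1.0000 0.0000
    outer loop
      vertex 0.00 0.00 0.00
      vertex 28.85 0.00 7.94
      vertex 0.00 0.00 7.94
    endloop
  endfacet
  facet normal 0.0000 1.0000 0.0000
    outer loop
      vertex 28.85 15.37 7.94
      vertex 28.85 15.37 0.00
      vertex 0.00 15.37 0.00
    endloop
  endfacet
  facet normal 0.0000 1.0000 0.0000
    outer loop
      vertex 0.00 15.37 7.94
      vertex 28.85 15.37 7.94
      vertex 0.00 15.37 0.00
    endloop
  endfacet
  facet normal -1.0000 0.0000 0.0000
    outer loop
      vertex 0.00 15.37 7.94
      vertex 0.00 15.37 0.00
      vertex 0.00 0.00 0.00
    endloop
  endfacet
  facet normal -1.0000 0.0000 0.0000
    outer loop
      vertex 0.00 0.00 7.94
      vertex 0.00 15.37 7.94
      vertex 0.00 0.00 0.00
    endloop
  endfacet
  facet normal 1.0000 0.0000 0.0000
    outer loop
      vertex 28.85 0.00 0.00
      vertex 28.85 15.37 0.00
      vertex 28.85 15.37 7.94
    endloop
  endfacet
  facet normal 1.0000 0.0000 0.0000
    outer loop
      vertex 28.85 0.00 0.00
      vertex 28.85 15.37 7.94
      vertex 28.85 0.00 7.94
    endloop
  endfacet
endsolid part

The G0 Z moves step by Δz≈2.65 mm. Every layer's G1 loop is the same polygon, so the solid is a straight extrusion of it from z=0 to z≈7.94. Closing with flat bottom and top caps and triangulating gives 12 facets — a rectangular box, roughly 28.9 × 15.4 mm footprint and 7.94 mm tall.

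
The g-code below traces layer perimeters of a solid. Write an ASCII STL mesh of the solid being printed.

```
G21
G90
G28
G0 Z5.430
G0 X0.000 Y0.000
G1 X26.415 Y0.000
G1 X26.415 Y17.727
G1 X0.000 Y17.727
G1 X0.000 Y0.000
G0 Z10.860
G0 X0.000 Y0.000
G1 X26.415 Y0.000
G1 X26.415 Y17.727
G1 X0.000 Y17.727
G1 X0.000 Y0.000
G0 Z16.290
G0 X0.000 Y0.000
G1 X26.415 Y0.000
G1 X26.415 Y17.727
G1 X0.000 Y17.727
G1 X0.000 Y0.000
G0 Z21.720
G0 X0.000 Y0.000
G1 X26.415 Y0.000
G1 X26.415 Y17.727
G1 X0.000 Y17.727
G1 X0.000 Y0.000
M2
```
solid part
  facet normal 0.0000 0.0000 -1.0000
    outer loop
      vertex 26.415 17.727 0.000
      vertex 26.415 0.000 0.000
      vertex 0.000 0.000 0.000
    endloop
  endfacet
  facet normal 0.0000 0.0000 -1.0000
    outer loop
      vertex 0.000 17.727 0.000
      vertex 26.415 17.727 0.000
      vertex 0.000 0.000 0.000
    endloop
  endfacet
  facet normal 0.0000 0.0000 1.0000
    outer loop
      vertex 0.000 0.000 21.720
      vertex 26.415 0.000 21.720
      vertex 26.415 17.727 21.720
    endloop
  endfacet
  facet normal 0.0000 0.0000 1.0000
    outer loop
      vertex 0.000 0.000 21.720
      vertex 26.415 17.727 21.720
      vertex 0.000 17.727 21.720
    endloop
  endfacet
  facet normal 0.0000 -1.0000 0.0000
    outer loop
      vertex 0.000 0.000 0.000
      vertex 26.415 0.000 0.000
      vertex 26.415 0.000 21.720
    endloop
  endfacet
  facet normal 0.0000 -1.0000 0.0000
    outer loop
      vertex 0.000 0.000 0.000
      vertex 26.415 0.000 21.720
      vertex 0.000 0.000 21.720
    endloop
  endfacet
  facet normal 0.0000 1.0000 0.0000
    outer loop
      vertex 26.415 17.727 21.720
      vertex 26.415 17.727 0.000
      vertex 0.000 17.727 0.000
    endloop
  endfacet
  facet normal 0.0000 1.0000 0.0000
    outer loop
      vertex 0.000 17.727 21.720
      vertex 26.415 17.727 21.720
      vertex 0.000 17.727 0.000
    endloop
  endfacet
  facet normal -1.0000 0.0000 0.0000
    outer loop
      vertex 0.000 17.727 21.720
      vertex 0.000 17.727 0.000
      vertex 0.000 0.000 0.000
    endloop
  endfacet
  facet normal -1.0000 0.0000 0.0000
    outer loop
      vertex 0.000 0.000 21.720
      vertex 0.000 17.727 21.720
      vertex 0.000 0.000 0.000
    endloop
  endfacet
  facet normal 1.0000 0.0000 0.0000
    outer loop
      vertex 26.415 0.000 0.000
      vertex 26.415 17.727 0.000
      vertex 26.415 17.727 21.720
    endloop
  endfacet
  facet normal 1.0000 0.0000 0.0000
    outer loop
      vertex 26.415 0.000 0.000
      vertex 26.415 17.727 21.720
      vertex 26.415 0.000 21.720
    endloop
  endfacet
endsolid part

The G0 Z moves step by Δz≈5.430 mm. Every layer's G1 loop is the same polygon, so the solid is a straight extrusion of it from z=0 to z≈21.7. Closing with flat bottom and top caps and triangulating gives 12 facets — a rectangular box, roughly 26.4 × 17.7 mm footprint and 21.7 mm tall.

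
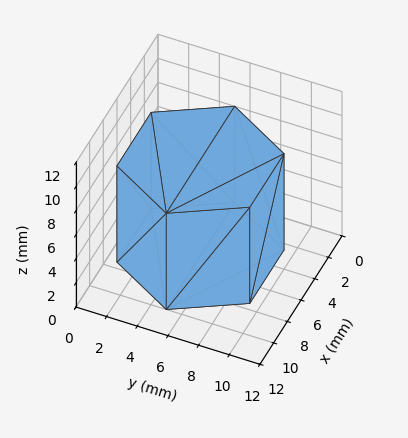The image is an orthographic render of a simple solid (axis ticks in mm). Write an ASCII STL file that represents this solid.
Reading the render: the shape is a regular 6-sided prism (a cylinder approximated with 6 flat sides), circumscribed radius ≈ 5 mm, height ≈ 8 mm (dimensions read to the nearest mm from the axis ticks). For the STL, each face is triangulated and given an outward normal.

solid part
  facet normal 0.0000 0.0000 -1.0000
    outer loop
      vertex 2.50 9.33 0.00
      vertex 7.50 9.33 0.00
      vertex 10.00 5.00 0.00
    endloop
  endfacet
  facet normal 0.0000 0.0000 -1.0000
    outer loop
      vertex 0.00 5.00 0.00
      vertex 2.50 9.33 0.00
      vertex 10.00 5.00 0.00
    endloop
  endfacet
  facet normal 0.0000 0.0000 -1.0000
    outer loop
      vertex 2.50 0.67 0.00
      vertex 0.00 5.00 0.00
      vertex 10.00 5.00 0.00
    endloop
  endfacet
  facet normal 0.0000 0.0000 -1.0000
    outer loop
      vertex 7.50 0.67 0.00
      vertex 2.50 0.67 0.00
      vertex 10.00 5.00 0.00
    endloop
  endfacet
  facet normal 0.0000 0.0000 1.0000
    outer loop
      vertex 10.00 5.00 8.00
      vertex 7.50 9.33 8.00
      vertex 2.50 9.33 8.00
    endloop
  endfacet
  facet normal 0.0000 0.0000 1.0000
    outer loop
      vertex 10.00 5.00 8.00
      vertex 2.50 9.33 8.00
      vertex 0.00 5.00 8.00
    endloop
  endfacet
  facet normal 0.0000 0.0000 1.0000
    outer loop
      vertex 10.00 5.00 8.00
      vertex 0.00 5.00 8.00
      vertex 2.50 0.67 8.00
    endloop
  endfacet
  facet normal 0.0000 0.0000 1.0000
    outer loop
      vertex 10.00 5.00 8.00
      vertex 2.50 0.67 8.00
      vertex 7.50 0.67 8.00
    endloop
  endfacet
  facet normal 0.8660 0.5000 0.0000
    outer loop
      vertex 10.00 5.00 0.00
      vertex 7.50 9.33 0.00
      vertex 7.50 9.33 8.00
    endloop
  endfacet
  facet normal 0.8660 0.5000 0.0000
    outer loop
      vertex 10.00 5.00 0.00
      vertex 7.50 9.33 8.00
      vertex 10.00 5.00 8.00
    endloop
  endfacet
  facet normal 0.0000 1.0000 0.0000
    outer loop
      vertex 7.50 9.33 0.00
      vertex 2.50 9.33 0.00
      vertex 2.50 9.33 8.00
    endloop
  endfacet
  facet normal 0.0000 1.0000 0.0000
    outer loop
      vertex 7.50 9.33 0.00
      vertex 2.50 9.33 8.00
      vertex 7.50 9.33 8.00
    endloop
  endfacet
  facet normal -0.8660 0.5000 0.0000
    outer loop
      vertex 2.50 9.33 0.00
      vertex 0.00 5.00 0.00
      vertex 0.00 5.00 8.00
    endloop
  endfacet
  facet normal -0.8660 0.5000 0.0000
    outer loop
      vertex 2.50 9.33 0.00
      vertex 0.00 5.00 8.00
      vertex 2.50 9.33 8.00
    endloop
  endfacet
  facet normal -0.8660 -0.5000 0.0000
    outer loop
      vertex 0.00 5.00 0.00
      vertex 2.50 0.67 0.00
      vertex 2.50 0.67 8.00
    endloop
  endfacet
  facet normal -0.8660 -0.5000 0.0000
    outer loop
      vertex 0.00 5.00 0.00
      vertex 2.50 0.67 8.00
      vertex 0.00 5.00 8.00
    endloop
  endfacet
  facet normal 0.0000 -1.0000 0.0000
    outer loop
      vertex 2.50 0.67 0.00
      vertex 7.50 0.67 0.00
      vertex 7.50 0.67 8.00
    endloop
  endfacet
  facet normal 0.0000 -1.0000 0.0000
    outer loop
      vertex 2.50 0.67 0.00
      vertex 7.50 0.67 8.00
      vertex 2.50 0.67 8.00
    endloop
  endfacet
  facet normal 0.8660 -0.5000 0.0000
    outer loop
      vertex 7.50 0.67 0.00
      vertex 10.00 5.00 0.00
      vertex 10.00 5.00 8.00
    endloop
  endfacet
  facet normal 0.8660 -0.5000 0.0000
    outer loop
      vertex 7.50 0.67 0.00
      vertex 10.00 5.00 8.00
      vertex 7.50 0.67 8.00
    endloop
  endfacet
endsolid part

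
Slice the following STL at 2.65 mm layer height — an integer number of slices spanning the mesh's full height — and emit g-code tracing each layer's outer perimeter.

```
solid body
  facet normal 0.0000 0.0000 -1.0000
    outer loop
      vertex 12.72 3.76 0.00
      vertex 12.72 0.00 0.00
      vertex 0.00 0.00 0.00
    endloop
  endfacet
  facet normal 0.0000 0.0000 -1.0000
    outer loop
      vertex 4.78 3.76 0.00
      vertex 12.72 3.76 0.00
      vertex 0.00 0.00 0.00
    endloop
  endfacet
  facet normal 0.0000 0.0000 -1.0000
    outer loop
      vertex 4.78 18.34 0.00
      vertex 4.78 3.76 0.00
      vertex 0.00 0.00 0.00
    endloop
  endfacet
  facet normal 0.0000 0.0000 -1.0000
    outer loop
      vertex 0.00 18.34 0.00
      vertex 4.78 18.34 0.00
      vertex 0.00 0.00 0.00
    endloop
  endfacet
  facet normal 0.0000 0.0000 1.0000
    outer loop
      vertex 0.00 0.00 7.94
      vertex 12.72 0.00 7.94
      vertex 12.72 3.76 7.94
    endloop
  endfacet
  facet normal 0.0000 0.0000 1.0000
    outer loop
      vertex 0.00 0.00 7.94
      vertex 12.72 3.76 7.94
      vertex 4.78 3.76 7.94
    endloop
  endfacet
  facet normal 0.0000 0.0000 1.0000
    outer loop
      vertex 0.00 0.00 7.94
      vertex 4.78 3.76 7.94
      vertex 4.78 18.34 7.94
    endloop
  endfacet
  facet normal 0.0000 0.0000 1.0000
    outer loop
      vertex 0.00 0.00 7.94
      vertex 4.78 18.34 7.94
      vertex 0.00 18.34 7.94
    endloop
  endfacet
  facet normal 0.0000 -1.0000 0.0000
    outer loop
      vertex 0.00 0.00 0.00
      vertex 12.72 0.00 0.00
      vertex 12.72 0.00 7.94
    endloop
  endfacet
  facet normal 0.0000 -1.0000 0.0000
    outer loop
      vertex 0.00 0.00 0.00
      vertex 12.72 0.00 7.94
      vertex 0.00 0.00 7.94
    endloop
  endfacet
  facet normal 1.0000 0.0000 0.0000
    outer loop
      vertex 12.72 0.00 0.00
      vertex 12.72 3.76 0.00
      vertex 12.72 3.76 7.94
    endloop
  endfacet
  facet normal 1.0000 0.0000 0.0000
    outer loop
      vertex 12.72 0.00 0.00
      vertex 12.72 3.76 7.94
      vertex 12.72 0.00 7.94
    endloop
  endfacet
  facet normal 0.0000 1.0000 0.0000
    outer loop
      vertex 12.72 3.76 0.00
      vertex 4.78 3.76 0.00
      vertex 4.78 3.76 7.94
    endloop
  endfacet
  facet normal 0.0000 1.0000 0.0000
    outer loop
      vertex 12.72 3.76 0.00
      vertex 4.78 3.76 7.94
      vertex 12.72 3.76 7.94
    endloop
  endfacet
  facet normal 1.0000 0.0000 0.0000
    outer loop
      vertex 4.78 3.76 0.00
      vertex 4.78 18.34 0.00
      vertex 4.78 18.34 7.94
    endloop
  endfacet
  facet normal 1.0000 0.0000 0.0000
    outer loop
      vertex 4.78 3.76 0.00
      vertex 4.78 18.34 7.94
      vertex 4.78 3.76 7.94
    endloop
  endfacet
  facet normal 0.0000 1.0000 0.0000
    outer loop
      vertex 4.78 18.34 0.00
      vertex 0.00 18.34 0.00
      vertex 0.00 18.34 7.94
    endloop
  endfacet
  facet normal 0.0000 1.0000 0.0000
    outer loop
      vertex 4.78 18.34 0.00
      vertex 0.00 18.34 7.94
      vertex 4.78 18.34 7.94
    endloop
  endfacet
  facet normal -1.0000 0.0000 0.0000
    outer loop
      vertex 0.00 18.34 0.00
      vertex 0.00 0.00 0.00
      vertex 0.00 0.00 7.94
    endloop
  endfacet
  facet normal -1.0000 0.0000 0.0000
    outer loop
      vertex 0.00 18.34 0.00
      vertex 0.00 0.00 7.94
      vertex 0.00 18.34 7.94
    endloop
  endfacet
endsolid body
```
; perimeter-only toolpath
G21 ; units = mm
G90 ; absolute positioning
G28 ; home
; layer 1
G0 Z2.65
G0 X0.00 Y0.00
G1 X12.72 Y0.00
G1 X12.72 Y3.76
G1 X4.78 Y3.76
G1 X4.78 Y18.34
G1 X0.00 Y18.34
G1 X0.00 Y0.00
; layer 2
G0 Z5.29
G0 X0.00 Y0.00
G1 X12.72 Y0.00
G1 X12.72 Y3.76
G1 X4.78 Y3.76
G1 X4.78 Y18.34
G1 X0.00 Y18.34
G1 X0.00 Y0.00
; layer 3
G0 Z7.94
G0 X0.00 Y0.00
G1 X12.72 Y0.00
G1 X12.72 Y3.76
G1 X4.78 Y3.76
G1 X4.78 Y18.34
G1 X0.00 Y18.34
G1 X0.00 Y0.00
M2 ; end

The solid is an L-shaped prism: outer 12.7 × 18.3 mm, arm thicknesses ≈ 3.76 mm (horizontal) and 4.78 mm (vertical), extruded 7.94 mm in z. Slicing at Δz = 2.65 mm — 3 equal slices spanning the solid's height, so layer i sits at z = i·h/3 — gives 3 non-empty perimeters. Each is a 6-segment closed polygon; G0 lifts to the layer z and rapids to the start vertex, then G1 traces the edges.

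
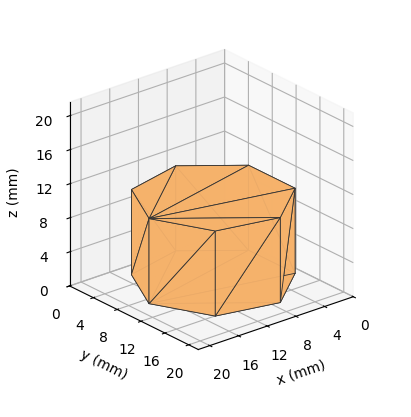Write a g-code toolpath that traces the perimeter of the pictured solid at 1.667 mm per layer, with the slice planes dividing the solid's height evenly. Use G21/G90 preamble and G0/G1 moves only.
Reading the render: the shape is a regular 7-sided prism (a cylinder approximated with 7 flat sides), circumscribed radius ≈ 9 mm, height ≈ 10 mm (dimensions read to the nearest mm from the axis ticks). For the g-code, the solid's height is divided into equal slices at the stated Δz and each level perimeter traced with G1 moves after a G0 lift.

; perimeter-only toolpath
G21 ; units = mm
G90 ; absolute positioning
G28 ; home
; layer 1
G0 Z1.667
G0 X18.000 Y9.000
G1 X14.611 Y16.036
G1 X6.997 Y17.774
G1 X0.891 Y12.905
G1 X0.891 Y5.095
G1 X6.997 Y0.226
G1 X14.611 Y1.964
G1 X18.000 Y9.000
; layer 2
G0 Z3.333
G0 X18.000 Y9.000
G1 X14.611 Y16.036
G1 X6.997 Y17.774
G1 X0.891 Y12.905
G1 X0.891 Y5.095
G1 X6.997 Y0.226
G1 X14.611 Y1.964
G1 X18.000 Y9.000
; layer 3
G0 Z5.000
G0 X18.000 Y9.000
G1 X14.611 Y16.036
G1 X6.997 Y17.774
G1 X0.891 Y12.905
G1 X0.891 Y5.095
G1 X6.997 Y0.226
G1 X14.611 Y1.964
G1 X18.000 Y9.000
; layer 4
G0 Z6.667
G0 X18.000 Y9.000
G1 X14.611 Y16.036
G1 X6.997 Y17.774
G1 X0.891 Y12.905
G1 X0.891 Y5.095
G1 X6.997 Y0.226
G1 X14.611 Y1.964
G1 X18.000 Y9.000
; layer 5
G0 Z8.333
G0 X18.000 Y9.000
G1 X14.611 Y16.036
G1 X6.997 Y17.774
G1 X0.891 Y12.905
G1 X0.891 Y5.095
G1 X6.997 Y0.226
G1 X14.611 Y1.964
G1 X18.000 Y9.000
; layer 6
G0 Z10.000
G0 X18.000 Y9.000
G1 X14.611 Y16.036
G1 X6.997 Y17.774
G1 X0.891 Y12.905
G1 X0.891 Y5.095
G1 X6.997 Y0.226
G1 X14.611 Y1.964
G1 X18.000 Y9.000
M2 ; end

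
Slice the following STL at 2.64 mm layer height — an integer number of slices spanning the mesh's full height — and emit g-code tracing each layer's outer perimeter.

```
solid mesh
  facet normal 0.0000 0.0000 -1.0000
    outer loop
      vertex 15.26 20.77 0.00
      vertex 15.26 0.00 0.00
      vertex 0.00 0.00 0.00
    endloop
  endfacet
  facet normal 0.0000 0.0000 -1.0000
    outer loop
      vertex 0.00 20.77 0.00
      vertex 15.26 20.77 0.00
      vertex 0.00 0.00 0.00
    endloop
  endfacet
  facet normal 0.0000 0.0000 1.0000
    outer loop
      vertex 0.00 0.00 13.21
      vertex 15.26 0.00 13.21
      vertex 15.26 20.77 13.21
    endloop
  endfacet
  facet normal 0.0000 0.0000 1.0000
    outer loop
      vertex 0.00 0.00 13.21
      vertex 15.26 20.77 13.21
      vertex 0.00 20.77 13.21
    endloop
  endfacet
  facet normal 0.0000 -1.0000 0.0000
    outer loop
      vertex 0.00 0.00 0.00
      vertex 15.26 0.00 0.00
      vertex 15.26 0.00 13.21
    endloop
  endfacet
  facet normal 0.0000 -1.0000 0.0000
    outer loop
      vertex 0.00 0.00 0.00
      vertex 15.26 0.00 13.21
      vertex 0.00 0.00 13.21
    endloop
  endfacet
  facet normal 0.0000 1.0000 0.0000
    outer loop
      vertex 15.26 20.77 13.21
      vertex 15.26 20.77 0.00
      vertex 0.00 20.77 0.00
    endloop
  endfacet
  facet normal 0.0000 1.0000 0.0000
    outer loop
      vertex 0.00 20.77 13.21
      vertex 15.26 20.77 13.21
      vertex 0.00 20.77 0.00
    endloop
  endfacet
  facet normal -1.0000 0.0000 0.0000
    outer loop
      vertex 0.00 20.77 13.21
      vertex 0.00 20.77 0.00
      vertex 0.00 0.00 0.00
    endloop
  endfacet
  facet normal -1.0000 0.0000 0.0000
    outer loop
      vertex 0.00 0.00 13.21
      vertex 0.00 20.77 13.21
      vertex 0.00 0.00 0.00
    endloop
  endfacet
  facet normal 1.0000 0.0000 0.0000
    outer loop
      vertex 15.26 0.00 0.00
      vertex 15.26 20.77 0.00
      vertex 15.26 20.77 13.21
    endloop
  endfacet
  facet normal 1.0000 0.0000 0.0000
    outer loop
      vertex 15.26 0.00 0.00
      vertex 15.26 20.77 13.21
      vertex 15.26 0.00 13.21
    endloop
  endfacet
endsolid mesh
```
; perimeter-only toolpath
G21 ; units = mm
G90 ; absolute positioning
G28 ; home
; layer 1
G0 Z2.64
G0 X0.00 Y0.00
G1 X15.26 Y0.00
G1 X15.26 Y20.77
G1 X0.00 Y20.77
G1 X0.00 Y0.00
; layer 2
G0 Z5.28
G0 X0.00 Y0.00
G1 X15.26 Y0.00
G1 X15.26 Y20.77
G1 X0.00 Y20.77
G1 X0.00 Y0.00
; layer 3
G0 Z7.93
G0 X0.00 Y0.00
G1 X15.26 Y0.00
G1 X15.26 Y20.77
G1 X0.00 Y20.77
G1 X0.00 Y0.00
; layer 4
G0 Z10.57
G0 X0.00 Y0.00
G1 X15.26 Y0.00
G1 X15.26 Y20.77
G1 X0.00 Y20.77
G1 X0.00 Y0.00
; layer 5
G0 Z13.21
G0 X0.00 Y0.00
G1 X15.26 Y0.00
G1 X15.26 Y20.77
G1 X0.00 Y20.77
G1 X0.00 Y0.00
M2 ; end

The solid is a rectangular box, roughly 15.3 × 20.8 mm footprint and 13.2 mm tall. Slicing at Δz = 2.64 mm — 5 equal slices spanning the solid's height, so layer i sits at z = i·h/5 — gives 5 non-empty perimeters. Each is a 4-segment closed polygon; G0 lifts to the layer z and rapids to the start vertex, then G1 traces the edges.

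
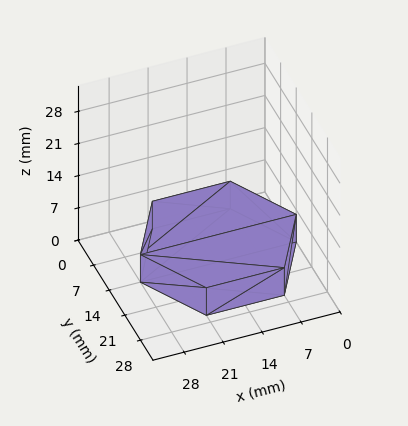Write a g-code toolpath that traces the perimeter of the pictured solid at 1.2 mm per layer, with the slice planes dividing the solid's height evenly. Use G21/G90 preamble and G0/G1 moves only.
Reading the render: the shape is a regular 6-sided prism (a cylinder approximated with 6 flat sides), circumscribed radius ≈ 14 mm, height ≈ 6 mm (dimensions read to the nearest mm from the axis ticks). For the g-code, the solid's height is divided into equal slices at the stated Δz and each level perimeter traced with G1 moves after a G0 lift.

; perimeter-only toolpath
G21 ; units = mm
G90 ; absolute positioning
G28 ; home
; layer 1
G0 Z1.2
G0 X28.0 Y14.0
G1 X21.0 Y26.1
G1 X7.0 Y26.1
G1 X0.0 Y14.0
G1 X7.0 Y1.9
G1 X21.0 Y1.9
G1 X28.0 Y14.0
; layer 2
G0 Z2.4
G0 X28.0 Y14.0
G1 X21.0 Y26.1
G1 X7.0 Y26.1
G1 X0.0 Y14.0
G1 X7.0 Y1.9
G1 X21.0 Y1.9
G1 X28.0 Y14.0
; layer 3
G0 Z3.6
G0 X28.0 Y14.0
G1 X21.0 Y26.1
G1 X7.0 Y26.1
G1 X0.0 Y14.0
G1 X7.0 Y1.9
G1 X21.0 Y1.9
G1 X28.0 Y14.0
; layer 4
G0 Z4.8
G0 X28.0 Y14.0
G1 X21.0 Y26.1
G1 X7.0 Y26.1
G1 X0.0 Y14.0
G1 X7.0 Y1.9
G1 X21.0 Y1.9
G1 X28.0 Y14.0
; layer 5
G0 Z6.0
G0 X28.0 Y14.0
G1 X21.0 Y26.1
G1 X7.0 Y26.1
G1 X0.0 Y14.0
G1 X7.0 Y1.9
G1 X21.0 Y1.9
G1 X28.0 Y14.0
M2 ; end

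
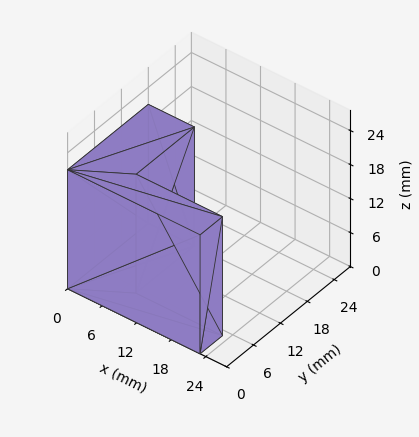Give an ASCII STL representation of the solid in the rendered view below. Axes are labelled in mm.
Reading the render: the shape is an L-shaped prism: outer 23 × 18 mm, arm thicknesses ≈ 5 mm (horizontal) and 8 mm (vertical), extruded 21 mm in z (dimensions read to the nearest mm from the axis ticks). For the STL, each face is triangulated and given an outward normal.

solid part
  facet normal 0.0000 0.0000 -1.0000
    outer loop
      vertex 23.000 5.000 0.000
      vertex 23.000 0.000 0.000
      vertex 0.000 0.000 0.000
    endloop
  endfacet
  facet normal 0.0000 0.0000 -1.0000
    outer loop
      vertex 8.000 5.000 0.000
      vertex 23.000 5.000 0.000
      vertex 0.000 0.000 0.000
    endloop
  endfacet
  facet normal 0.0000 0.0000 -1.0000
    outer loop
      vertex 8.000 18.000 0.000
      vertex 8.000 5.000 0.000
      vertex 0.000 0.000 0.000
    endloop
  endfacet
  facet normal 0.0000 0.0000 -1.0000
    outer loop
      vertex 0.000 18.000 0.000
      vertex 8.000 18.000 0.000
      vertex 0.000 0.000 0.000
    endloop
  endfacet
  facet normal 0.0000 0.0000 1.0000
    outer loop
      vertex 0.000 0.000 21.000
      vertex 23.000 0.000 21.000
      vertex 23.000 5.000 21.000
    endloop
  endfacet
  facet normal 0.0000 0.0000 1.0000
    outer loop
      vertex 0.000 0.000 21.000
      vertex 23.000 5.000 21.000
      vertex 8.000 5.000 21.000
    endloop
  endfacet
  facet normal 0.0000 0.0000 1.0000
    outer loop
      vertex 0.000 0.000 21.000
      vertex 8.000 5.000 21.000
      vertex 8.000 18.000 21.000
    endloop
  endfacet
  facet normal 0.0000 0.0000 1.0000
    outer loop
      vertex 0.000 0.000 21.000
      vertex 8.000 18.000 21.000
      vertex 0.000 18.000 21.000
    endloop
  endfacet
  facet normal 0.0000 -1.0000 0.0000
    outer loop
      vertex 0.000 0.000 0.000
      vertex 23.000 0.000 0.000
      vertex 23.000 0.000 21.000
    endloop
  endfacet
  facet normal 0.0000 -1.0000 0.0000
    outer loop
      vertex 0.000 0.000 0.000
      vertex 23.000 0.000 21.000
      vertex 0.000 0.000 21.000
    endloop
  endfacet
  facet normal 1.0000 0.0000 0.0000
    outer loop
      vertex 23.000 0.000 0.000
      vertex 23.000 5.000 0.000
      vertex 23.000 5.000 21.000
    endloop
  endfacet
  facet normal 1.0000 0.0000 0.0000
    outer loop
      vertex 23.000 0.000 0.000
      vertex 23.000 5.000 21.000
      vertex 23.000 0.000 21.000
    endloop
  endfacet
  facet normal 0.0000 1.0000 0.0000
    outer loop
      vertex 23.000 5.000 0.000
      vertex 8.000 5.000 0.000
      vertex 8.000 5.000 21.000
    endloop
  endfacet
  facet normal 0.0000 1.0000 0.0000
    outer loop
      vertex 23.000 5.000 0.000
      vertex 8.000 5.000 21.000
      vertex 23.000 5.000 21.000
    endloop
  endfacet
  facet normal 1.0000 0.0000 0.0000
    outer loop
      vertex 8.000 5.000 0.000
      vertex 8.000 18.000 0.000
      vertex 8.000 18.000 21.000
    endloop
  endfacet
  facet normal 1.0000 0.0000 0.0000
    outer loop
      vertex 8.000 5.000 0.000
      vertex 8.000 18.000 21.000
      vertex 8.000 5.000 21.000
    endloop
  endfacet
  facet normal 0.0000 1.0000 0.0000
    outer loop
      vertex 8.000 18.000 0.000
      vertex 0.000 18.000 0.000
      vertex 0.000 18.000 21.000
    endloop
  endfacet
  facet normal 0.0000 1.0000 0.0000
    outer loop
      vertex 8.000 18.000 0.000
      vertex 0.000 18.000 21.000
      vertex 8.000 18.000 21.000
    endloop
  endfacet
  facet normal -1.0000 0.0000 0.0000
    outer loop
      vertex 0.000 18.000 0.000
      vertex 0.000 0.000 0.000
      vertex 0.000 0.000 21.000
    endloop
  endfacet
  facet normal -1.0000 0.0000 0.0000
    outer loop
      vertex 0.000 18.000 0.000
      vertex 0.000 0.000 21.000
      vertex 0.000 18.000 21.000
    endloop
  endfacet
endsolid part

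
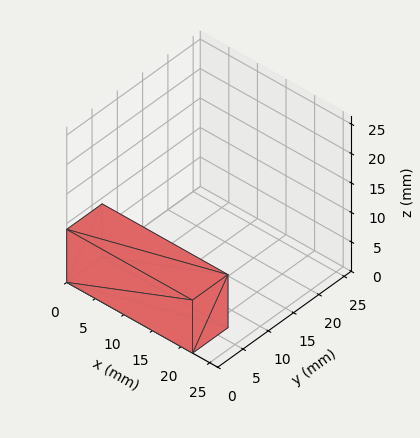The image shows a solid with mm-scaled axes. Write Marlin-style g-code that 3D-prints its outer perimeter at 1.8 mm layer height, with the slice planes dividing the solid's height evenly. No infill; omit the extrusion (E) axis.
Reading the render: the shape is a rectangular box, roughly 22 × 7 mm footprint and 9 mm tall (dimensions read to the nearest mm from the axis ticks). For the g-code, the solid's height is divided into equal slices at the stated Δz and each level perimeter traced with G1 moves after a G0 lift.

; perimeter-only toolpath
G21 ; units = mm
G90 ; absolute positioning
G28 ; home
; layer 1
G0 Z1.8
G0 X0.0 Y0.0
G1 X22.0 Y0.0
G1 X22.0 Y7.0
G1 X0.0 Y7.0
G1 X0.0 Y0.0
; layer 2
G0 Z3.6
G0 X0.0 Y0.0
G1 X22.0 Y0.0
G1 X22.0 Y7.0
G1 X0.0 Y7.0
G1 X0.0 Y0.0
; layer 3
G0 Z5.4
G0 X0.0 Y0.0
G1 X22.0 Y0.0
G1 X22.0 Y7.0
G1 X0.0 Y7.0
G1 X0.0 Y0.0
; layer 4
G0 Z7.2
G0 X0.0 Y0.0
G1 X22.0 Y0.0
G1 X22.0 Y7.0
G1 X0.0 Y7.0
G1 X0.0 Y0.0
; layer 5
G0 Z9.0
G0 X0.0 Y0.0
G1 X22.0 Y0.0
G1 X22.0 Y7.0
G1 X0.0 Y7.0
G1 X0.0 Y0.0
M2 ; end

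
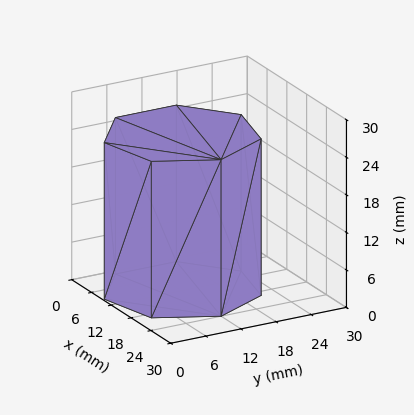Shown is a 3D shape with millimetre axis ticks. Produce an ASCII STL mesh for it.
Reading the render: the shape is a regular 7-sided prism (a cylinder approximated with 7 flat sides), circumscribed radius ≈ 12 mm, height ≈ 25 mm (dimensions read to the nearest mm from the axis ticks). For the STL, each face is triangulated and given an outward normal.

solid part
  facet normal 0.0000 0.0000 -1.0000
    outer loop
      vertex 9.330 23.699 0.000
      vertex 19.482 21.382 0.000
      vertex 24.000 12.000 0.000
    endloop
  endfacet
  facet normal 0.0000 0.0000 -1.0000
    outer loop
      vertex 1.188 17.207 0.000
      vertex 9.330 23.699 0.000
      vertex 24.000 12.000 0.000
    endloop
  endfacet
  facet normal 0.0000 0.0000 -1.0000
    outer loop
      vertex 1.188 6.793 0.000
      vertex 1.188 17.207 0.000
      vertex 24.000 12.000 0.000
    endloop
  endfacet
  facet normal 0.0000 0.0000 -1.0000
    outer loop
      vertex 9.330 0.301 0.000
      vertex 1.188 6.793 0.000
      vertex 24.000 12.000 0.000
    endloop
  endfacet
  facet normal 0.0000 0.0000 -1.0000
    outer loop
      vertex 19.482 2.618 0.000
      vertex 9.330 0.301 0.000
      vertex 24.000 12.000 0.000
    endloop
  endfacet
  facet normal 0.0000 0.0000 1.0000
    outer loop
      vertex 24.000 12.000 25.000
      vertex 19.482 21.382 25.000
      vertex 9.330 23.699 25.000
    endloop
  endfacet
  facet normal 0.0000 0.0000 1.0000
    outer loop
      vertex 24.000 12.000 25.000
      vertex 9.330 23.699 25.000
      vertex 1.188 17.207 25.000
    endloop
  endfacet
  facet normal 0.0000 0.0000 1.0000
    outer loop
      vertex 24.000 12.000 25.000
      vertex 1.188 17.207 25.000
      vertex 1.188 6.793 25.000
    endloop
  endfacet
  facet normal 0.0000 0.0000 1.0000
    outer loop
      vertex 24.000 12.000 25.000
      vertex 1.188 6.793 25.000
      vertex 9.330 0.301 25.000
    endloop
  endfacet
  facet normal 0.0000 0.0000 1.0000
    outer loop
      vertex 24.000 12.000 25.000
      vertex 9.330 0.301 25.000
      vertex 19.482 2.618 25.000
    endloop
  endfacet
  facet normal 0.9010 0.4339 0.0000
    outer loop
      vertex 24.000 12.000 0.000
      vertex 19.482 21.382 0.000
      vertex 19.482 21.382 25.000
    endloop
  endfacet
  facet normal 0.9010 0.4339 0.0000
    outer loop
      vertex 24.000 12.000 0.000
      vertex 19.482 21.382 25.000
      vertex 24.000 12.000 25.000
    endloop
  endfacet
  facet normal 0.2225 0.9749 0.0000
    outer loop
      vertex 19.482 21.382 0.000
      vertex 9.330 23.699 0.000
      vertex 9.330 23.699 25.000
    endloop
  endfacet
  facet normal 0.2225 0.9749 0.0000
    outer loop
      vertex 19.482 21.382 0.000
      vertex 9.330 23.699 25.000
      vertex 19.482 21.382 25.000
    endloop
  endfacet
  facet normal -0.6234 0.7819 0.0000
    outer loop
      vertex 9.330 23.699 0.000
      vertex 1.188 17.207 0.000
      vertex 1.188 17.207 25.000
    endloop
  endfacet
  facet normal -0.6234 0.7819 0.0000
    outer loop
      vertex 9.330 23.699 0.000
      vertex 1.188 17.207 25.000
      vertex 9.330 23.699 25.000
    endloop
  endfacet
  facet normal -1.0000 0.0000 0.0000
    outer loop
      vertex 1.188 17.207 0.000
      vertex 1.188 6.793 0.000
      vertex 1.188 6.793 25.000
    endloop
  endfacet
  facet normal -1.0000 0.0000 0.0000
    outer loop
      vertex 1.188 17.207 0.000
      vertex 1.188 6.793 25.000
      vertex 1.188 17.207 25.000
    endloop
  endfacet
  facet normal -0.6234 -0.7819 0.0000
    outer loop
      vertex 1.188 6.793 0.000
      vertex 9.330 0.301 0.000
      vertex 9.330 0.301 25.000
    endloop
  endfacet
  facet normal -0.6234 -0.7819 0.0000
    outer loop
      vertex 1.188 6.793 0.000
      vertex 9.330 0.301 25.000
      vertex 1.188 6.793 25.000
    endloop
  endfacet
  facet normal 0.2225 -0.9749 0.0000
    outer loop
      vertex 9.330 0.301 0.000
      vertex 19.482 2.618 0.000
      vertex 19.482 2.618 25.000
    endloop
  endfacet
  facet normal 0.2225 -0.9749 0.0000
    outer loop
      vertex 9.330 0.301 0.000
      vertex 19.482 2.618 25.000
      vertex 9.330 0.301 25.000
    endloop
  endfacet
  facet normal 0.9010 -0.4339 0.0000
    outer loop
      vertex 19.482 2.618 0.000
      vertex 24.000 12.000 0.000
      vertex 24.000 12.000 25.000
    endloop
  endfacet
  facet normal 0.9010 -0.4339 0.0000
    outer loop
      vertex 19.482 2.618 0.000
      vertex 24.000 12.000 25.000
      vertex 19.482 2.618 25.000
    endloop
  endfacet
endsolid part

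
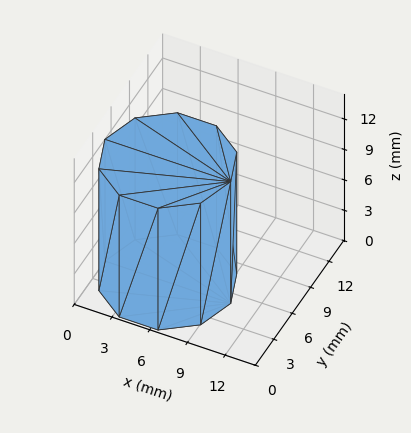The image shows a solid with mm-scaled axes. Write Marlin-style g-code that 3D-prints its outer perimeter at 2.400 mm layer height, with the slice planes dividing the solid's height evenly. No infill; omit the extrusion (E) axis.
Reading the render: the shape is a regular 10-sided prism (a cylinder approximated with 10 flat sides), circumscribed radius ≈ 5 mm, height ≈ 12 mm (dimensions read to the nearest mm from the axis ticks). For the g-code, the solid's height is divided into equal slices at the stated Δz and each level perimeter traced with G1 moves after a G0 lift.

; perimeter-only toolpath
G21 ; units = mm
G90 ; absolute positioning
G28 ; home
; layer 1
G0 Z2.400
G0 X10.000 Y5.000
G1 X9.045 Y7.939
G1 X6.545 Y9.755
G1 X3.455 Y9.755
G1 X0.955 Y7.939
G1 X0.000 Y5.000
G1 X0.955 Y2.061
G1 X3.455 Y0.245
G1 X6.545 Y0.245
G1 X9.045 Y2.061
G1 X10.000 Y5.000
; layer 2
G0 Z4.800
G0 X10.000 Y5.000
G1 X9.045 Y7.939
G1 X6.545 Y9.755
G1 X3.455 Y9.755
G1 X0.955 Y7.939
G1 X0.000 Y5.000
G1 X0.955 Y2.061
G1 X3.455 Y0.245
G1 X6.545 Y0.245
G1 X9.045 Y2.061
G1 X10.000 Y5.000
; layer 3
G0 Z7.200
G0 X10.000 Y5.000
G1 X9.045 Y7.939
G1 X6.545 Y9.755
G1 X3.455 Y9.755
G1 X0.955 Y7.939
G1 X0.000 Y5.000
G1 X0.955 Y2.061
G1 X3.455 Y0.245
G1 X6.545 Y0.245
G1 X9.045 Y2.061
G1 X10.000 Y5.000
; layer 4
G0 Z9.600
G0 X10.000 Y5.000
G1 X9.045 Y7.939
G1 X6.545 Y9.755
G1 X3.455 Y9.755
G1 X0.955 Y7.939
G1 X0.000 Y5.000
G1 X0.955 Y2.061
G1 X3.455 Y0.245
G1 X6.545 Y0.245
G1 X9.045 Y2.061
G1 X10.000 Y5.000
; layer 5
G0 Z12.000
G0 X10.000 Y5.000
G1 X9.045 Y7.939
G1 X6.545 Y9.755
G1 X3.455 Y9.755
G1 X0.955 Y7.939
G1 X0.000 Y5.000
G1 X0.955 Y2.061
G1 X3.455 Y0.245
G1 X6.545 Y0.245
G1 X9.045 Y2.061
G1 X10.000 Y5.000
M2 ; end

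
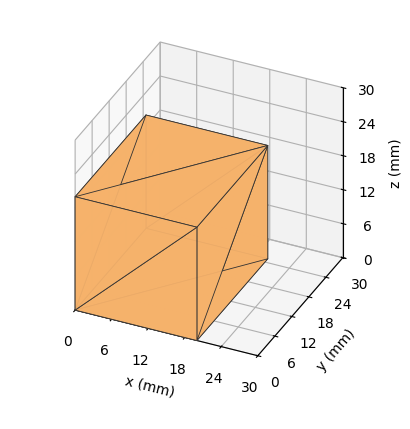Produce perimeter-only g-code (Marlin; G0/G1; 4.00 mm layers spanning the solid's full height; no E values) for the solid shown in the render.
Reading the render: the shape is a rectangular box, roughly 20 × 25 mm footprint and 20 mm tall (dimensions read to the nearest mm from the axis ticks). For the g-code, the solid's height is divided into equal slices at the stated Δz and each level perimeter traced with G1 moves after a G0 lift.

; perimeter-only toolpath
G21 ; units = mm
G90 ; absolute positioning
G28 ; home
; layer 1
G0 Z4.00
G0 X0.00 Y0.00
G1 X20.00 Y0.00
G1 X20.00 Y25.00
G1 X0.00 Y25.00
G1 X0.00 Y0.00
; layer 2
G0 Z8.00
G0 X0.00 Y0.00
G1 X20.00 Y0.00
G1 X20.00 Y25.00
G1 X0.00 Y25.00
G1 X0.00 Y0.00
; layer 3
G0 Z12.00
G0 X0.00 Y0.00
G1 X20.00 Y0.00
G1 X20.00 Y25.00
G1 X0.00 Y25.00
G1 X0.00 Y0.00
; layer 4
G0 Z16.00
G0 X0.00 Y0.00
G1 X20.00 Y0.00
G1 X20.00 Y25.00
G1 X0.00 Y25.00
G1 X0.00 Y0.00
; layer 5
G0 Z20.00
G0 X0.00 Y0.00
G1 X20.00 Y0.00
G1 X20.00 Y25.00
G1 X0.00 Y25.00
G1 X0.00 Y0.00
M2 ; end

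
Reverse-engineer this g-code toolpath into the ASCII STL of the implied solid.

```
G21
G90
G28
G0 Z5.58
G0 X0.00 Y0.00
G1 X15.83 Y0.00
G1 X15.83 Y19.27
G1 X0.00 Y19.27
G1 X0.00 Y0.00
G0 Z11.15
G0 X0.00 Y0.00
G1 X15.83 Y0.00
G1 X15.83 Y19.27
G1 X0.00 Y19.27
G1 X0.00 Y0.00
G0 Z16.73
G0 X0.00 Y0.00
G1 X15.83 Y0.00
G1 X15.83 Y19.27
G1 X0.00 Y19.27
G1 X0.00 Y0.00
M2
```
solid part
  facet normal 0.0000 0.0000 -1.0000
    outer loop
      vertex 15.83 19.27 0.00
      vertex 15.83 0.00 0.00
      vertex 0.00 0.00 0.00
    endloop
  endfacet
  facet normal 0.0000 0.0000 -1.0000
    outer loop
      vertex 0.00 19.27 0.00
      vertex 15.83 19.27 0.00
      vertex 0.00 0.00 0.00
    endloop
  endfacet
  facet normal 0.0000 0.0000 1.0000
    outer loop
      vertex 0.00 0.00 16.73
      vertex 15.83 0.00 16.73
      vertex 15.83 19.27 16.73
    endloop
  endfacet
  facet normal 0.0000 0.0000 1.0000
    outer loop
      vertex 0.00 0.00 16.73
      vertex 15.83 19.27 16.73
      vertex 0.00 19.27 16.73
    endloop
  endfacet
  facet normal 0.0000 -1.0000 0.0000
    outer loop
      vertex 0.00 0.00 0.00
      vertex 15.83 0.00 0.00
      vertex 15.83 0.00 16.73
    endloop
  endfacet
  facet normal 0.0000 -1.0000 0.0000
    outer loop
      vertex 0.00 0.00 0.00
      vertex 15.83 0.00 16.73
      vertex 0.00 0.00 16.73
    endloop
  endfacet
  facet normal 0.0000 1.0000 0.0000
    outer loop
      vertex 15.83 19.27 16.73
      vertex 15.83 19.27 0.00
      vertex 0.00 19.27 0.00
    endloop
  endfacet
  facet normal 0.0000 1.0000 0.0000
    outer loop
      vertex 0.00 19.27 16.73
      vertex 15.83 19.27 16.73
      vertex 0.00 19.27 0.00
    endloop
  endfacet
  facet normal -1.0000 0.0000 0.0000
    outer loop
      vertex 0.00 19.27 16.73
      vertex 0.00 19.27 0.00
      vertex 0.00 0.00 0.00
    endloop
  endfacet
  facet normal -1.0000 0.0000 0.0000
    outer loop
      vertex 0.00 0.00 16.73
      vertex 0.00 19.27 16.73
      vertex 0.00 0.00 0.00
    endloop
  endfacet
  facet normal 1.0000 0.0000 0.0000
    outer loop
      vertex 15.83 0.00 0.00
      vertex 15.83 19.27 0.00
      vertex 15.83 19.27 16.73
    endloop
  endfacet
  facet normal 1.0000 0.0000 0.0000
    outer loop
      vertex 15.83 0.00 0.00
      vertex 15.83 19.27 16.73
      vertex 15.83 0.00 16.73
    endloop
  endfacet
endsolid part

The G0 Z moves step by Δz≈5.58 mm. Every layer's G1 loop is the same polygon, so the solid is a straight extrusion of it from z=0 to z≈16.7. Closing with flat bottom and top caps and triangulating gives 12 facets — a rectangular box, roughly 15.8 × 19.3 mm footprint and 16.7 mm tall.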